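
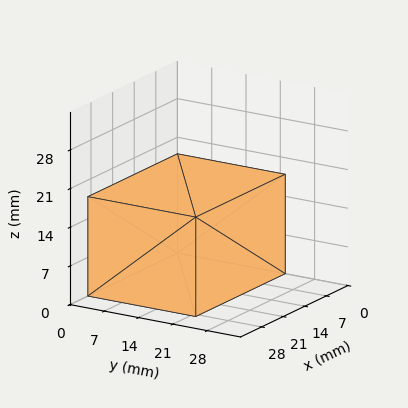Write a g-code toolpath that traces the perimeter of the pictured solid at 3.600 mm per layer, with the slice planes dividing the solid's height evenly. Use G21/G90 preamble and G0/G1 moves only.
Reading the render: the shape is a rectangular box, roughly 29 × 22 mm footprint and 18 mm tall (dimensions read to the nearest mm from the axis ticks). For the g-code, the solid's height is divided into equal slices at the stated Δz and each level perimeter traced with G1 moves after a G0 lift.

; perimeter-only toolpath
G21 ; units = mm
G90 ; absolute positioning
G28 ; home
; layer 1
G0 Z3.600
G0 X0.000 Y0.000
G1 X29.000 Y0.000
G1 X29.000 Y22.000
G1 X0.000 Y22.000
G1 X0.000 Y0.000
; layer 2
G0 Z7.200
G0 X0.000 Y0.000
G1 X29.000 Y0.000
G1 X29.000 Y22.000
G1 X0.000 Y22.000
G1 X0.000 Y0.000
; layer 3
G0 Z10.800
G0 X0.000 Y0.000
G1 X29.000 Y0.000
G1 X29.000 Y22.000
G1 X0.000 Y22.000
G1 X0.000 Y0.000
; layer 4
G0 Z14.400
G0 X0.000 Y0.000
G1 X29.000 Y0.000
G1 X29.000 Y22.000
G1 X0.000 Y22.000
G1 X0.000 Y0.000
; layer 5
G0 Z18.000
G0 X0.000 Y0.000
G1 X29.000 Y0.000
G1 X29.000 Y22.000
G1 X0.000 Y22.000
G1 X0.000 Y0.000
M2 ; end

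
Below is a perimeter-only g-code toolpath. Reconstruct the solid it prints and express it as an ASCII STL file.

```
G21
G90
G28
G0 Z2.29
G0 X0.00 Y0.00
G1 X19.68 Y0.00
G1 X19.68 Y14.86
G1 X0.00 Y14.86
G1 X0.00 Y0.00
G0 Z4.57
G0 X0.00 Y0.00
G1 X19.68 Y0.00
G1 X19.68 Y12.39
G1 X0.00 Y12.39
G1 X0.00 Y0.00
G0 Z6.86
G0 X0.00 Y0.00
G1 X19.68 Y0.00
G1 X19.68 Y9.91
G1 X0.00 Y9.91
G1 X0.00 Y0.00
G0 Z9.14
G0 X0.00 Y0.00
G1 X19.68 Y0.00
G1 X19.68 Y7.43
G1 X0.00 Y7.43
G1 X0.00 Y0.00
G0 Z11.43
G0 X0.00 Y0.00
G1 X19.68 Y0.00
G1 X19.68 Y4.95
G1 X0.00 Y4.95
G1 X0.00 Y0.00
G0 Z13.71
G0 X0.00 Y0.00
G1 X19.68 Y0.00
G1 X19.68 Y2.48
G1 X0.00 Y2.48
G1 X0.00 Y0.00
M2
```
solid part
  facet normal 0.0000 0.0000 -1.0000
    outer loop
      vertex 19.68 17.34 0.00
      vertex 19.68 0.00 0.00
      vertex 0.00 0.00 0.00
    endloop
  endfacet
  facet normal 0.0000 0.0000 -1.0000
    outer loop
      vertex 0.00 17.34 0.00
      vertex 19.68 17.34 0.00
      vertex 0.00 0.00 0.00
    endloop
  endfacet
  facet normal 0.0000 -1.0000 0.0000
    outer loop
      vertex 0.00 0.00 0.00
      vertex 19.68 0.00 0.00
      vertex 19.68 0.00 16.00
    endloop
  endfacet
  facet normal 0.0000 -1.0000 0.0000
    outer loop
      vertex 0.00 0.00 0.00
      vertex 19.68 0.00 16.00
      vertex 0.00 0.00 16.00
    endloop
  endfacet
  facet normal 0.0000 0.6781 0.7349
    outer loop
      vertex 0.00 0.00 16.00
      vertex 19.68 0.00 16.00
      vertex 19.68 17.34 0.00
    endloop
  endfacet
  facet normal 0.0000 0.6781 0.7349
    outer loop
      vertex 0.00 0.00 16.00
      vertex 19.68 17.34 0.00
      vertex 0.00 17.34 0.00
    endloop
  endfacet
  facet normal -1.0000 0.0000 0.0000
    outer loop
      vertex 0.00 0.00 16.00
      vertex 0.00 17.34 0.00
      vertex 0.00 0.00 0.00
    endloop
  endfacet
  facet normal 1.0000 0.0000 0.0000
    outer loop
      vertex 19.68 0.00 0.00
      vertex 19.68 17.34 0.00
      vertex 19.68 0.00 16.00
    endloop
  endfacet
endsolid part

The G0 Z moves step by Δz≈2.29 mm. The G1 loops shrink linearly with z, so the solid tapers from its base footprint up to z≈16. Closing with a flat bottom cap and the tapered top and triangulating gives 8 facets — a wedge (ramp): 19.7 × 17.3 mm base, rising to 16 mm along the y=0 edge and sloping linearly to z=0 at y=17.3.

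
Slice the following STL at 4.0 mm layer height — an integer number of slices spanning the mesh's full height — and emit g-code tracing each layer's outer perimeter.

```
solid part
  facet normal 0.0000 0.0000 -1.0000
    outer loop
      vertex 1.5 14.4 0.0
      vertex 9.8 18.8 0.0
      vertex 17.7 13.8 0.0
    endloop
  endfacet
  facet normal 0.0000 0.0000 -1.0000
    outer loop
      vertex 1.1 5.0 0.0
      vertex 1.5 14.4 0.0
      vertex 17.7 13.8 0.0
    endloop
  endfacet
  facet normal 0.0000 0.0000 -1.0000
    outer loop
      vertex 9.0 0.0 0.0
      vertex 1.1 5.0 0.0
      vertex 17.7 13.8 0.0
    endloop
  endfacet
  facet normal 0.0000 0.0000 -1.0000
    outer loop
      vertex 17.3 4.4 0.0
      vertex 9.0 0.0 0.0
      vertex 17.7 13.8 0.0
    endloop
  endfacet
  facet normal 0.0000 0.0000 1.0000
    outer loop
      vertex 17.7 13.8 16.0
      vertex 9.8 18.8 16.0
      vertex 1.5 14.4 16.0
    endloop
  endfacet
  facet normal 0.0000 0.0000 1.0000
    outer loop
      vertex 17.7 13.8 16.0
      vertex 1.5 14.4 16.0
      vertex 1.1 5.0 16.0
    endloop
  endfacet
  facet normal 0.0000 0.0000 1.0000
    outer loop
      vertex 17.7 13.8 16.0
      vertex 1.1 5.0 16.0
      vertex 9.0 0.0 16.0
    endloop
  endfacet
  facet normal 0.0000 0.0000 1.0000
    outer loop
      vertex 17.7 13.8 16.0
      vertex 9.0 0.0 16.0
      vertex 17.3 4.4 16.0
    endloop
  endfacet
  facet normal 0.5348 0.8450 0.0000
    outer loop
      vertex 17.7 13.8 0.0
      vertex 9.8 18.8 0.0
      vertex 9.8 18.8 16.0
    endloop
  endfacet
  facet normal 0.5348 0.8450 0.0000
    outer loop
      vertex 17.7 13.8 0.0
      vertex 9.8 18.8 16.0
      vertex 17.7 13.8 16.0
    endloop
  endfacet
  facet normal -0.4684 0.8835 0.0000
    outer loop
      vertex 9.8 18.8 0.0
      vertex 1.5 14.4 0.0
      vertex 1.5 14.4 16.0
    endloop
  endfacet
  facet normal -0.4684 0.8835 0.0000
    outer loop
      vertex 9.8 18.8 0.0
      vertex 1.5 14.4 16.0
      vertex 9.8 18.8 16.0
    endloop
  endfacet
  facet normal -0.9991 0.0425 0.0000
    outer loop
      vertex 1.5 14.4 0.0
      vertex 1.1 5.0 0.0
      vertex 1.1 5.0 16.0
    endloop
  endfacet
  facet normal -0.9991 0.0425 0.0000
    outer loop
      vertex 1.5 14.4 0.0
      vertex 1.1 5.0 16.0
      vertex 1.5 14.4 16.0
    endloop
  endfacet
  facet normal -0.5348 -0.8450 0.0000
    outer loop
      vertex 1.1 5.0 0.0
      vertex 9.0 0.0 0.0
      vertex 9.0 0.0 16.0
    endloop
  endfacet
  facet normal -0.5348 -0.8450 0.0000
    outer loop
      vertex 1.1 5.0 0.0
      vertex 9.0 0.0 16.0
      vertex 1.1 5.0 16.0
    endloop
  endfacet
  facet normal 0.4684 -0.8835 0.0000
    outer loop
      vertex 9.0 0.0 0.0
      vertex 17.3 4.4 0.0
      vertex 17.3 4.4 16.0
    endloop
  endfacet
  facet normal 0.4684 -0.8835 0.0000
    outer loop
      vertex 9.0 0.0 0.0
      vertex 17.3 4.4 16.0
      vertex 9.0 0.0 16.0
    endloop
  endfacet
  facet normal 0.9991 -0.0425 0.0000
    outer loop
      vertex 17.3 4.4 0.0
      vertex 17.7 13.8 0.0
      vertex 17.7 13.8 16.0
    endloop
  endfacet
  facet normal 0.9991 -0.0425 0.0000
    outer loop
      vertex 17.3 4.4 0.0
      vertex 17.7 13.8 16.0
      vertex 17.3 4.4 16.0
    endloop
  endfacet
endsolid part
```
; perimeter-only toolpath
G21 ; units = mm
G90 ; absolute positioning
G28 ; home
; layer 1
G0 Z4.0
G0 X17.7 Y13.8
G1 X9.8 Y18.8
G1 X1.5 Y14.4
G1 X1.1 Y5.0
G1 X9.0 Y0.0
G1 X17.3 Y4.4
G1 X17.7 Y13.8
; layer 2
G0 Z8.0
G0 X17.7 Y13.8
G1 X9.8 Y18.8
G1 X1.5 Y14.4
G1 X1.1 Y5.0
G1 X9.0 Y0.0
G1 X17.3 Y4.4
G1 X17.7 Y13.8
; layer 3
G0 Z12.0
G0 X17.7 Y13.8
G1 X9.8 Y18.8
G1 X1.5 Y14.4
G1 X1.1 Y5.0
G1 X9.0 Y0.0
G1 X17.3 Y4.4
G1 X17.7 Y13.8
; layer 4
G0 Z16.0
G0 X17.7 Y13.8
G1 X9.8 Y18.8
G1 X1.5 Y14.4
G1 X1.1 Y5.0
G1 X9.0 Y0.0
G1 X17.3 Y4.4
G1 X17.7 Y13.8
M2 ; end

The solid is a regular 6-sided prism (a cylinder approximated with 6 flat sides), circumscribed radius ≈ 9.4 mm, height ≈ 16 mm. Slicing at Δz = 4.0 mm — 4 equal slices spanning the solid's height, so layer i sits at z = i·h/4 — gives 4 non-empty perimeters. Each is a 6-segment closed polygon; G0 lifts to the layer z and rapids to the start vertex, then G1 traces the edges.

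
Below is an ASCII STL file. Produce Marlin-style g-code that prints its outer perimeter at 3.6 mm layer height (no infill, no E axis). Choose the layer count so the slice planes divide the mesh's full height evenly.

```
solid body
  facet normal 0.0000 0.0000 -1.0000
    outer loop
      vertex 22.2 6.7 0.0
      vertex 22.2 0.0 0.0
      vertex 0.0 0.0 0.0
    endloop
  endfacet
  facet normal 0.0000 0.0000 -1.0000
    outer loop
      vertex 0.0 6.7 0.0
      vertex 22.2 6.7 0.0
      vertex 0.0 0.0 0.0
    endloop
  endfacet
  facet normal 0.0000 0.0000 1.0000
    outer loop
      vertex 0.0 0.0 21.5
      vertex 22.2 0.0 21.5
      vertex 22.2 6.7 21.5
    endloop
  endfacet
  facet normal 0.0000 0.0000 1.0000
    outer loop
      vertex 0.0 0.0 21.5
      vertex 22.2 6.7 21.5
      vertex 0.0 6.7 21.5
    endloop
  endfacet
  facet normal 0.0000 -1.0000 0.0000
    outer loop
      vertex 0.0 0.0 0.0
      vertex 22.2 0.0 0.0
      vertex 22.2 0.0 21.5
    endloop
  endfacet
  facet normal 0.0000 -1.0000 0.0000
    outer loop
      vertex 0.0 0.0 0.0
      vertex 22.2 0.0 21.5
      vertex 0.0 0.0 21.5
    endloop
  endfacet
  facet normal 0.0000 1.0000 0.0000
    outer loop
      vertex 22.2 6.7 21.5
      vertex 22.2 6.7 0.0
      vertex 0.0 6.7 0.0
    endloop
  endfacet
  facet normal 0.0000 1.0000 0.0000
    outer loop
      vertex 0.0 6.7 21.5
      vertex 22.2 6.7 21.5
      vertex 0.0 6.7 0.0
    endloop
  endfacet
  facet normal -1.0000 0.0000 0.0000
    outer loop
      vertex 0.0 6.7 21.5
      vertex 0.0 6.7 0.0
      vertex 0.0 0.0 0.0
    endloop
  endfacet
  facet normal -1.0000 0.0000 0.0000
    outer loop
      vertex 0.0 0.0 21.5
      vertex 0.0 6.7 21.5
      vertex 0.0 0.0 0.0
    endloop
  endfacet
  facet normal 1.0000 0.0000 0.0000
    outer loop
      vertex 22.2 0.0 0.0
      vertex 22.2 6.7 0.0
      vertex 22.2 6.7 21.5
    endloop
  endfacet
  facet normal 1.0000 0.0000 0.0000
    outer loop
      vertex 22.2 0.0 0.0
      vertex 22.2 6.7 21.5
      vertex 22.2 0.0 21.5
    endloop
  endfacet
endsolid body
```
; perimeter-only toolpath
G21 ; units = mm
G90 ; absolute positioning
G28 ; home
; layer 1
G0 Z3.6
G0 X0.0 Y0.0
G1 X22.2 Y0.0
G1 X22.2 Y6.7
G1 X0.0 Y6.7
G1 X0.0 Y0.0
; layer 2
G0 Z7.2
G0 X0.0 Y0.0
G1 X22.2 Y0.0
G1 X22.2 Y6.7
G1 X0.0 Y6.7
G1 X0.0 Y0.0
; layer 3
G0 Z10.8
G0 X0.0 Y0.0
G1 X22.2 Y0.0
G1 X22.2 Y6.7
G1 X0.0 Y6.7
G1 X0.0 Y0.0
; layer 4
G0 Z14.3
G0 X0.0 Y0.0
G1 X22.2 Y0.0
G1 X22.2 Y6.7
G1 X0.0 Y6.7
G1 X0.0 Y0.0
; layer 5
G0 Z17.9
G0 X0.0 Y0.0
G1 X22.2 Y0.0
G1 X22.2 Y6.7
G1 X0.0 Y6.7
G1 X0.0 Y0.0
; layer 6
G0 Z21.5
G0 X0.0 Y0.0
G1 X22.2 Y0.0
G1 X22.2 Y6.7
G1 X0.0 Y6.7
G1 X0.0 Y0.0
M2 ; end

The solid is a rectangular box, roughly 22.2 × 6.7 mm footprint and 21.5 mm tall. Slicing at Δz = 3.6 mm — 6 equal slices spanning the solid's height, so layer i sits at z = i·h/6 — gives 6 non-empty perimeters. Each is a 4-segment closed polygon; G0 lifts to the layer z and rapids to the start vertex, then G1 traces the edges.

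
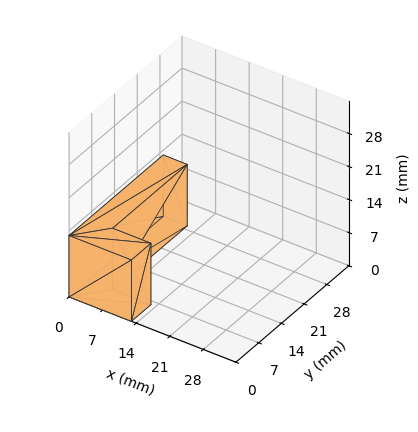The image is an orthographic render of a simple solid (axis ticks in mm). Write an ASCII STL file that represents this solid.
Reading the render: the shape is an L-shaped prism: outer 13 × 29 mm, arm thicknesses ≈ 6 mm (horizontal) and 5 mm (vertical), extruded 13 mm in z (dimensions read to the nearest mm from the axis ticks). For the STL, each face is triangulated and given an outward normal.

solid part
  facet normal 0.0000 0.0000 -1.0000
    outer loop
      vertex 13.00 6.00 0.00
      vertex 13.00 0.00 0.00
      vertex 0.00 0.00 0.00
    endloop
  endfacet
  facet normal 0.0000 0.0000 -1.0000
    outer loop
      vertex 5.00 6.00 0.00
      vertex 13.00 6.00 0.00
      vertex 0.00 0.00 0.00
    endloop
  endfacet
  facet normal 0.0000 0.0000 -1.0000
    outer loop
      vertex 5.00 29.00 0.00
      vertex 5.00 6.00 0.00
      vertex 0.00 0.00 0.00
    endloop
  endfacet
  facet normal 0.0000 0.0000 -1.0000
    outer loop
      vertex 0.00 29.00 0.00
      vertex 5.00 29.00 0.00
      vertex 0.00 0.00 0.00
    endloop
  endfacet
  facet normal 0.0000 0.0000 1.0000
    outer loop
      vertex 0.00 0.00 13.00
      vertex 13.00 0.00 13.00
      vertex 13.00 6.00 13.00
    endloop
  endfacet
  facet normal 0.0000 0.0000 1.0000
    outer loop
      vertex 0.00 0.00 13.00
      vertex 13.00 6.00 13.00
      vertex 5.00 6.00 13.00
    endloop
  endfacet
  facet normal 0.0000 0.0000 1.0000
    outer loop
      vertex 0.00 0.00 13.00
      vertex 5.00 6.00 13.00
      vertex 5.00 29.00 13.00
    endloop
  endfacet
  facet normal 0.0000 0.0000 1.0000
    outer loop
      vertex 0.00 0.00 13.00
      vertex 5.00 29.00 13.00
      vertex 0.00 29.00 13.00
    endloop
  endfacet
  facet normal 0.0000 -1.0000 0.0000
    outer loop
      vertex 0.00 0.00 0.00
      vertex 13.00 0.00 0.00
      vertex 13.00 0.00 13.00
    endloop
  endfacet
  facet normal 0.0000 -1.0000 0.0000
    outer loop
      vertex 0.00 0.00 0.00
      vertex 13.00 0.00 13.00
      vertex 0.00 0.00 13.00
    endloop
  endfacet
  facet normal 1.0000 0.0000 0.0000
    outer loop
      vertex 13.00 0.00 0.00
      vertex 13.00 6.00 0.00
      vertex 13.00 6.00 13.00
    endloop
  endfacet
  facet normal 1.0000 0.0000 0.0000
    outer loop
      vertex 13.00 0.00 0.00
      vertex 13.00 6.00 13.00
      vertex 13.00 0.00 13.00
    endloop
  endfacet
  facet normal 0.0000 1.0000 0.0000
    outer loop
      vertex 13.00 6.00 0.00
      vertex 5.00 6.00 0.00
      vertex 5.00 6.00 13.00
    endloop
  endfacet
  facet normal 0.0000 1.0000 0.0000
    outer loop
      vertex 13.00 6.00 0.00
      vertex 5.00 6.00 13.00
      vertex 13.00 6.00 13.00
    endloop
  endfacet
  facet normal 1.0000 0.0000 0.0000
    outer loop
      vertex 5.00 6.00 0.00
      vertex 5.00 29.00 0.00
      vertex 5.00 29.00 13.00
    endloop
  endfacet
  facet normal 1.0000 0.0000 0.0000
    outer loop
      vertex 5.00 6.00 0.00
      vertex 5.00 29.00 13.00
      vertex 5.00 6.00 13.00
    endloop
  endfacet
  facet normal 0.0000 1.0000 0.0000
    outer loop
      vertex 5.00 29.00 0.00
      vertex 0.00 29.00 0.00
      vertex 0.00 29.00 13.00
    endloop
  endfacet
  facet normal 0.0000 1.0000 0.0000
    outer loop
      vertex 5.00 29.00 0.00
      vertex 0.00 29.00 13.00
      vertex 5.00 29.00 13.00
    endloop
  endfacet
  facet normal -1.0000 0.0000 0.0000
    outer loop
      vertex 0.00 29.00 0.00
      vertex 0.00 0.00 0.00
      vertex 0.00 0.00 13.00
    endloop
  endfacet
  facet normal -1.0000 0.0000 0.0000
    outer loop
      vertex 0.00 29.00 0.00
      vertex 0.00 0.00 13.00
      vertex 0.00 29.00 13.00
    endloop
  endfacet
endsolid part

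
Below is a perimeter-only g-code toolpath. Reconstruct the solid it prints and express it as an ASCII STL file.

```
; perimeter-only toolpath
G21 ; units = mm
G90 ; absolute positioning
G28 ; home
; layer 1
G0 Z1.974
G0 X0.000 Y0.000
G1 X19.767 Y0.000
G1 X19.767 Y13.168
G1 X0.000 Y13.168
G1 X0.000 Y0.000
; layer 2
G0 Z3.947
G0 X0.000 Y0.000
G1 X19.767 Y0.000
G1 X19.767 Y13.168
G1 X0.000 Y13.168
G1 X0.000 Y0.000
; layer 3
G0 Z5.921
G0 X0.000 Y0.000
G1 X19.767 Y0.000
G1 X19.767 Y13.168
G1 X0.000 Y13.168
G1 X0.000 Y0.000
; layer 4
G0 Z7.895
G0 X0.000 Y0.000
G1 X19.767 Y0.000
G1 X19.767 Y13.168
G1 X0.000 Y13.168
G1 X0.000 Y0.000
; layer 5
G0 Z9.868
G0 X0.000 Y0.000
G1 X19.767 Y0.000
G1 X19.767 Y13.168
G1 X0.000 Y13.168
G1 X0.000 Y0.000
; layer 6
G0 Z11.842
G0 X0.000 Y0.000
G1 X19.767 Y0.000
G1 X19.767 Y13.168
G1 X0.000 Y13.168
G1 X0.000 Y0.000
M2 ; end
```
solid part
  facet normal 0.0000 0.0000 -1.0000
    outer loop
      vertex 19.767 13.168 0.000
      vertex 19.767 0.000 0.000
      vertex 0.000 0.000 0.000
    endloop
  endfacet
  facet normal 0.0000 0.0000 -1.0000
    outer loop
      vertex 0.000 13.168 0.000
      vertex 19.767 13.168 0.000
      vertex 0.000 0.000 0.000
    endloop
  endfacet
  facet normal 0.0000 0.0000 1.0000
    outer loop
      vertex 0.000 0.000 11.842
      vertex 19.767 0.000 11.842
      vertex 19.767 13.168 11.842
    endloop
  endfacet
  facet normal 0.0000 0.0000 1.0000
    outer loop
      vertex 0.000 0.000 11.842
      vertex 19.767 13.168 11.842
      vertex 0.000 13.168 11.842
    endloop
  endfacet
  facet normal 0.0000 -1.0000 0.0000
    outer loop
      vertex 0.000 0.000 0.000
      vertex 19.767 0.000 0.000
      vertex 19.767 0.000 11.842
    endloop
  endfacet
  facet normal 0.0000 -1.0000 0.0000
    outer loop
      vertex 0.000 0.000 0.000
      vertex 19.767 0.000 11.842
      vertex 0.000 0.000 11.842
    endloop
  endfacet
  facet normal 0.0000 1.0000 0.0000
    outer loop
      vertex 19.767 13.168 11.842
      vertex 19.767 13.168 0.000
      vertex 0.000 13.168 0.000
    endloop
  endfacet
  facet normal 0.0000 1.0000 0.0000
    outer loop
      vertex 0.000 13.168 11.842
      vertex 19.767 13.168 11.842
      vertex 0.000 13.168 0.000
    endloop
  endfacet
  facet normal -1.0000 0.0000 0.0000
    outer loop
      vertex 0.000 13.168 11.842
      vertex 0.000 13.168 0.000
      vertex 0.000 0.000 0.000
    endloop
  endfacet
  facet normal -1.0000 0.0000 0.0000
    outer loop
      vertex 0.000 0.000 11.842
      vertex 0.000 13.168 11.842
      vertex 0.000 0.000 0.000
    endloop
  endfacet
  facet normal 1.0000 0.0000 0.0000
    outer loop
      vertex 19.767 0.000 0.000
      vertex 19.767 13.168 0.000
      vertex 19.767 13.168 11.842
    endloop
  endfacet
  facet normal 1.0000 0.0000 0.0000
    outer loop
      vertex 19.767 0.000 0.000
      vertex 19.767 13.168 11.842
      vertex 19.767 0.000 11.842
    endloop
  endfacet
endsolid part

The G0 Z moves step by Δz≈1.974 mm. Every layer's G1 loop is the same polygon, so the solid is a straight extrusion of it from z=0 to z≈11.8. Closing with flat bottom and top caps and triangulating gives 12 facets — a rectangular box, roughly 19.8 × 13.2 mm footprint and 11.8 mm tall.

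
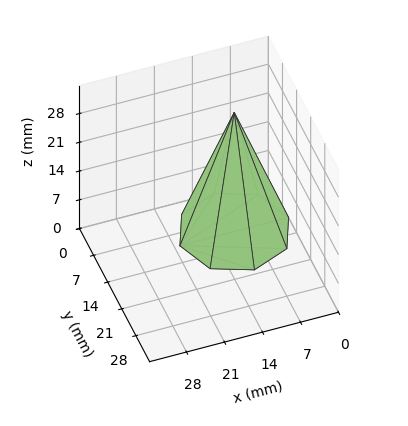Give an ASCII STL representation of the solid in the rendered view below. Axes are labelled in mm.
Reading the render: the shape is a regular 8-sided pyramid, base circumscribed radius ≈ 10 mm, apex at z ≈ 29 mm (dimensions read to the nearest mm from the axis ticks). For the STL, each face is triangulated and given an outward normal.

solid part
  facet normal 0.0000 0.0000 -1.0000
    outer loop
      vertex 10.000 20.000 0.000
      vertex 17.071 17.071 0.000
      vertex 20.000 10.000 0.000
    endloop
  endfacet
  facet normal 0.0000 0.0000 -1.0000
    outer loop
      vertex 2.929 17.071 0.000
      vertex 10.000 20.000 0.000
      vertex 20.000 10.000 0.000
    endloop
  endfacet
  facet normal 0.0000 0.0000 -1.0000
    outer loop
      vertex 0.000 10.000 0.000
      vertex 2.929 17.071 0.000
      vertex 20.000 10.000 0.000
    endloop
  endfacet
  facet normal 0.0000 0.0000 -1.0000
    outer loop
      vertex 2.929 2.929 0.000
      vertex 0.000 10.000 0.000
      vertex 20.000 10.000 0.000
    endloop
  endfacet
  facet normal 0.0000 0.0000 -1.0000
    outer loop
      vertex 10.000 0.000 0.000
      vertex 2.929 2.929 0.000
      vertex 20.000 10.000 0.000
    endloop
  endfacet
  facet normal 0.0000 0.0000 -1.0000
    outer loop
      vertex 17.071 2.929 0.000
      vertex 10.000 0.000 0.000
      vertex 20.000 10.000 0.000
    endloop
  endfacet
  facet normal 0.8803 0.3646 0.3035
    outer loop
      vertex 20.000 10.000 0.000
      vertex 17.071 17.071 0.000
      vertex 10.000 10.000 29.000
    endloop
  endfacet
  facet normal 0.3646 0.8803 0.3035
    outer loop
      vertex 17.071 17.071 0.000
      vertex 10.000 20.000 0.000
      vertex 10.000 10.000 29.000
    endloop
  endfacet
  facet normal -0.3646 0.8803 0.3035
    outer loop
      vertex 10.000 20.000 0.000
      vertex 2.929 17.071 0.000
      vertex 10.000 10.000 29.000
    endloop
  endfacet
  facet normal -0.8803 0.3646 0.3035
    outer loop
      vertex 2.929 17.071 0.000
      vertex 0.000 10.000 0.000
      vertex 10.000 10.000 29.000
    endloop
  endfacet
  facet normal -0.8803 -0.3646 0.3035
    outer loop
      vertex 0.000 10.000 0.000
      vertex 2.929 2.929 0.000
      vertex 10.000 10.000 29.000
    endloop
  endfacet
  facet normal -0.3646 -0.8803 0.3035
    outer loop
      vertex 2.929 2.929 0.000
      vertex 10.000 0.000 0.000
      vertex 10.000 10.000 29.000
    endloop
  endfacet
  facet normal 0.3646 -0.8803 0.3035
    outer loop
      vertex 10.000 0.000 0.000
      vertex 17.071 2.929 0.000
      vertex 10.000 10.000 29.000
    endloop
  endfacet
  facet normal 0.8803 -0.3646 0.3035
    outer loop
      vertex 17.071 2.929 0.000
      vertex 20.000 10.000 0.000
      vertex 10.000 10.000 29.000
    endloop
  endfacet
endsolid part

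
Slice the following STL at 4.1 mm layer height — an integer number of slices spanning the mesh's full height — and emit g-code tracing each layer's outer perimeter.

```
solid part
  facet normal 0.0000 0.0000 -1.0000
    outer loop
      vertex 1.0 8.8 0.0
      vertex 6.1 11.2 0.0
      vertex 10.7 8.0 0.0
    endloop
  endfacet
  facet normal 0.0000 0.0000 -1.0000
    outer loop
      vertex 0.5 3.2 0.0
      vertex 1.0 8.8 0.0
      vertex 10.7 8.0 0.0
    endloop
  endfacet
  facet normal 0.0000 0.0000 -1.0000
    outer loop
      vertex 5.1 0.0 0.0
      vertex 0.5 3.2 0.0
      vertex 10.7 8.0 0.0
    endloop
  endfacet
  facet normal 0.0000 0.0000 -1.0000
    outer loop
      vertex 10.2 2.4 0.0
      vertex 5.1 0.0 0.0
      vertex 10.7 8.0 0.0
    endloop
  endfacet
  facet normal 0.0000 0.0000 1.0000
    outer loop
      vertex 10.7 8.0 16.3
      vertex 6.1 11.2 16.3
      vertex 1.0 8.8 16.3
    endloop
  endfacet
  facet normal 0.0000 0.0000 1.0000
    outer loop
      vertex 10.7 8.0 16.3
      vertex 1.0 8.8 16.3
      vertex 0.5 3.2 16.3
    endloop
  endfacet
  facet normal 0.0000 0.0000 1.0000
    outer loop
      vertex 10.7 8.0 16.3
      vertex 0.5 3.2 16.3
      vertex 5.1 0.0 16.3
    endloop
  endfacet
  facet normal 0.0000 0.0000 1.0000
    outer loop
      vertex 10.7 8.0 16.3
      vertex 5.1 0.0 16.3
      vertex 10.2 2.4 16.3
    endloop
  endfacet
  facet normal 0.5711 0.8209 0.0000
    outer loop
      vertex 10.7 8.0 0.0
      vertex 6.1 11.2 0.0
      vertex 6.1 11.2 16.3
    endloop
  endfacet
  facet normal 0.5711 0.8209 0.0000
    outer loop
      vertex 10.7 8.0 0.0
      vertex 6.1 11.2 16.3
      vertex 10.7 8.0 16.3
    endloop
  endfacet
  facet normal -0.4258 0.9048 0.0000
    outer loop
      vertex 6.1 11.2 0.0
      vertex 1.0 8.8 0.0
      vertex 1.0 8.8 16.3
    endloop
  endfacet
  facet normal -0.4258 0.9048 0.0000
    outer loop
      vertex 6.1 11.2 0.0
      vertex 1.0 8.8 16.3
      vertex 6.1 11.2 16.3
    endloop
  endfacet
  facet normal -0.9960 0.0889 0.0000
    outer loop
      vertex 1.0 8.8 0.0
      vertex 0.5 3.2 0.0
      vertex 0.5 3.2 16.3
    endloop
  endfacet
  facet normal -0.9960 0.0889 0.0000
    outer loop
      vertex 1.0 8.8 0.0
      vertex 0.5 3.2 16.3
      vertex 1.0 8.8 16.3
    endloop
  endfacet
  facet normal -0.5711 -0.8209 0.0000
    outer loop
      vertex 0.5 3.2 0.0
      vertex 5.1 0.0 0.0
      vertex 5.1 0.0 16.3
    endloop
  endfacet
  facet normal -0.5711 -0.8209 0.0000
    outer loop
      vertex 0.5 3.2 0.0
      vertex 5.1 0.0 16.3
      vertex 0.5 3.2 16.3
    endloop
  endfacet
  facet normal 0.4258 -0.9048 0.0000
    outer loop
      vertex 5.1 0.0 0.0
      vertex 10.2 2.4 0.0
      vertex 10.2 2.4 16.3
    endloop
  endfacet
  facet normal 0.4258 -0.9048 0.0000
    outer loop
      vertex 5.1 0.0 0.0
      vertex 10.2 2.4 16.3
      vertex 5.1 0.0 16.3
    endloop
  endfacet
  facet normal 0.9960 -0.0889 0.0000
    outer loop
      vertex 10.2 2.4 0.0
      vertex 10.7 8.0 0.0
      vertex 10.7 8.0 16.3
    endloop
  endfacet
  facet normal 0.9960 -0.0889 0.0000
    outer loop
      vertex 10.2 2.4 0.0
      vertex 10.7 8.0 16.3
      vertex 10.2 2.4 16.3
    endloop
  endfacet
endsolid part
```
; perimeter-only toolpath
G21 ; units = mm
G90 ; absolute positioning
G28 ; home
; layer 1
G0 Z4.1
G0 X10.7 Y8.0
G1 X6.1 Y11.2
G1 X1.0 Y8.8
G1 X0.5 Y3.2
G1 X5.1 Y0.0
G1 X10.2 Y2.4
G1 X10.7 Y8.0
; layer 2
G0 Z8.2
G0 X10.7 Y8.0
G1 X6.1 Y11.2
G1 X1.0 Y8.8
G1 X0.5 Y3.2
G1 X5.1 Y0.0
G1 X10.2 Y2.4
G1 X10.7 Y8.0
; layer 3
G0 Z12.2
G0 X10.7 Y8.0
G1 X6.1 Y11.2
G1 X1.0 Y8.8
G1 X0.5 Y3.2
G1 X5.1 Y0.0
G1 X10.2 Y2.4
G1 X10.7 Y8.0
; layer 4
G0 Z16.3
G0 X10.7 Y8.0
G1 X6.1 Y11.2
G1 X1.0 Y8.8
G1 X0.5 Y3.2
G1 X5.1 Y0.0
G1 X10.2 Y2.4
G1 X10.7 Y8.0
M2 ; end

The solid is a regular 6-sided prism (a cylinder approximated with 6 flat sides), circumscribed radius ≈ 5.6 mm, height ≈ 16.3 mm. Slicing at Δz = 4.1 mm — 4 equal slices spanning the solid's height, so layer i sits at z = i·h/4 — gives 4 non-empty perimeters. Each is a 6-segment closed polygon; G0 lifts to the layer z and rapids to the start vertex, then G1 traces the edges.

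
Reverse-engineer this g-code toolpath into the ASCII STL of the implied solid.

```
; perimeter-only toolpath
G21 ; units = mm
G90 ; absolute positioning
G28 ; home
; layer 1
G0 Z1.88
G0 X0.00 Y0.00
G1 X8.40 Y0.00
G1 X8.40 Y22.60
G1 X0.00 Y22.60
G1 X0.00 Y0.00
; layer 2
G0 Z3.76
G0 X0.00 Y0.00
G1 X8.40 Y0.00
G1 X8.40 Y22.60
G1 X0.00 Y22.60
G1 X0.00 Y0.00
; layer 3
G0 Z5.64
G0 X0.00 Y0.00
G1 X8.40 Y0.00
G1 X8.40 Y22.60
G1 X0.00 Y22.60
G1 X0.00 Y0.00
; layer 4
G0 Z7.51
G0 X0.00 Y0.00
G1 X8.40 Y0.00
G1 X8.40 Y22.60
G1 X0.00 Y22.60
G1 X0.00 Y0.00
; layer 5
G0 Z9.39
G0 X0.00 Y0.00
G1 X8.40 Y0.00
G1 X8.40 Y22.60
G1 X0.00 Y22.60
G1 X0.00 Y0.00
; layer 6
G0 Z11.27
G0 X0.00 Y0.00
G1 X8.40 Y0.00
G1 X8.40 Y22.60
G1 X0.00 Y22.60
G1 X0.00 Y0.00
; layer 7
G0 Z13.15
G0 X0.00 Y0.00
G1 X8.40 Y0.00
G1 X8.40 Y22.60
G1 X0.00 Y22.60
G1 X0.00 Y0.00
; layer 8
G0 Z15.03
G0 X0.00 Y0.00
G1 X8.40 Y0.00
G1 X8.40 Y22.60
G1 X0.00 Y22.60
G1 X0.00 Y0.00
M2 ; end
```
solid part
  facet normal 0.0000 0.0000 -1.0000
    outer loop
      vertex 8.40 22.60 0.00
      vertex 8.40 0.00 0.00
      vertex 0.00 0.00 0.00
    endloop
  endfacet
  facet normal 0.0000 0.0000 -1.0000
    outer loop
      vertex 0.00 22.60 0.00
      vertex 8.40 22.60 0.00
      vertex 0.00 0.00 0.00
    endloop
  endfacet
  facet normal 0.0000 0.0000 1.0000
    outer loop
      vertex 0.00 0.00 15.03
      vertex 8.40 0.00 15.03
      vertex 8.40 22.60 15.03
    endloop
  endfacet
  facet normal 0.0000 0.0000 1.0000
    outer loop
      vertex 0.00 0.00 15.03
      vertex 8.40 22.60 15.03
      vertex 0.00 22.60 15.03
    endloop
  endfacet
  facet normal 0.0000 -1.0000 0.0000
    outer loop
      vertex 0.00 0.00 0.00
      vertex 8.40 0.00 0.00
      vertex 8.40 0.00 15.03
    endloop
  endfacet
  facet normal 0.0000 -1.0000 0.0000
    outer loop
      vertex 0.00 0.00 0.00
      vertex 8.40 0.00 15.03
      vertex 0.00 0.00 15.03
    endloop
  endfacet
  facet normal 0.0000 1.0000 0.0000
    outer loop
      vertex 8.40 22.60 15.03
      vertex 8.40 22.60 0.00
      vertex 0.00 22.60 0.00
    endloop
  endfacet
  facet normal 0.0000 1.0000 0.0000
    outer loop
      vertex 0.00 22.60 15.03
      vertex 8.40 22.60 15.03
      vertex 0.00 22.60 0.00
    endloop
  endfacet
  facet normal -1.0000 0.0000 0.0000
    outer loop
      vertex 0.00 22.60 15.03
      vertex 0.00 22.60 0.00
      vertex 0.00 0.00 0.00
    endloop
  endfacet
  facet normal -1.0000 0.0000 0.0000
    outer loop
      vertex 0.00 0.00 15.03
      vertex 0.00 22.60 15.03
      vertex 0.00 0.00 0.00
    endloop
  endfacet
  facet normal 1.0000 0.0000 0.0000
    outer loop
      vertex 8.40 0.00 0.00
      vertex 8.40 22.60 0.00
      vertex 8.40 22.60 15.03
    endloop
  endfacet
  facet normal 1.0000 0.0000 0.0000
    outer loop
      vertex 8.40 0.00 0.00
      vertex 8.40 22.60 15.03
      vertex 8.40 0.00 15.03
    endloop
  endfacet
endsolid part

The G0 Z moves step by Δz≈1.88 mm. Every layer's G1 loop is the same polygon, so the solid is a straight extrusion of it from z=0 to z≈15. Closing with flat bottom and top caps and triangulating gives 12 facets — a rectangular box, roughly 8.4 × 22.6 mm footprint and 15 mm tall.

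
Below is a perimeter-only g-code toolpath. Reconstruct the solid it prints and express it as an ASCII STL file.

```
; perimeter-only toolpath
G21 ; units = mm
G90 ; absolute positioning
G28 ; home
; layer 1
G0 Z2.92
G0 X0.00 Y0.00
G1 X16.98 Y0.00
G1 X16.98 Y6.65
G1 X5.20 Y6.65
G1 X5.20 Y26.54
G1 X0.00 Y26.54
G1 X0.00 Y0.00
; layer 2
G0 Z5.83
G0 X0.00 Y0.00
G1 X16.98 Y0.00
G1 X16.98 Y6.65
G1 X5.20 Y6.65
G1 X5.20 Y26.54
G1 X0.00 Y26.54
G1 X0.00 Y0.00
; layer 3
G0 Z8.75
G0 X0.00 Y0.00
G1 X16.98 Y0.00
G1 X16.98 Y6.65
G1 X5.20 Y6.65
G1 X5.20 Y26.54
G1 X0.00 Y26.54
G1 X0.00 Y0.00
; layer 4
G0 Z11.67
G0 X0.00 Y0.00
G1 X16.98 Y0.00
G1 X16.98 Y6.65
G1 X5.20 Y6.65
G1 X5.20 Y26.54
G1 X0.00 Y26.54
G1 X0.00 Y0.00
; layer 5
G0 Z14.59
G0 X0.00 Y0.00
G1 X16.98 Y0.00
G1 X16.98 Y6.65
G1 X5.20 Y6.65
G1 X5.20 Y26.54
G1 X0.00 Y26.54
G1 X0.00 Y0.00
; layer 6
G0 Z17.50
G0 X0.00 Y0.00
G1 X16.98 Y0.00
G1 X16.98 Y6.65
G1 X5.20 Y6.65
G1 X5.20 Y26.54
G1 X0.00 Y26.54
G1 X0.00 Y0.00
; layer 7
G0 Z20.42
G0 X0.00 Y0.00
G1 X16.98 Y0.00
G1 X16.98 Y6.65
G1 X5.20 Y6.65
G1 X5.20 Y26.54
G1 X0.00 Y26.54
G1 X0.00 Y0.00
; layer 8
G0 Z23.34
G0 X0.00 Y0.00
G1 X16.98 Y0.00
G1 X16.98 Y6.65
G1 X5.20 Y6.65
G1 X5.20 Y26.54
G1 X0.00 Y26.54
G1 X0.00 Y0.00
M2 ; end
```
solid part
  facet normal 0.0000 0.0000 -1.0000
    outer loop
      vertex 16.98 6.65 0.00
      vertex 16.98 0.00 0.00
      vertex 0.00 0.00 0.00
    endloop
  endfacet
  facet normal 0.0000 0.0000 -1.0000
    outer loop
      vertex 5.20 6.65 0.00
      vertex 16.98 6.65 0.00
      vertex 0.00 0.00 0.00
    endloop
  endfacet
  facet normal 0.0000 0.0000 -1.0000
    outer loop
      vertex 5.20 26.54 0.00
      vertex 5.20 6.65 0.00
      vertex 0.00 0.00 0.00
    endloop
  endfacet
  facet normal 0.0000 0.0000 -1.0000
    outer loop
      vertex 0.00 26.54 0.00
      vertex 5.20 26.54 0.00
      vertex 0.00 0.00 0.00
    endloop
  endfacet
  facet normal 0.0000 0.0000 1.0000
    outer loop
      vertex 0.00 0.00 23.34
      vertex 16.98 0.00 23.34
      vertex 16.98 6.65 23.34
    endloop
  endfacet
  facet normal 0.0000 0.0000 1.0000
    outer loop
      vertex 0.00 0.00 23.34
      vertex 16.98 6.65 23.34
      vertex 5.20 6.65 23.34
    endloop
  endfacet
  facet normal 0.0000 0.0000 1.0000
    outer loop
      vertex 0.00 0.00 23.34
      vertex 5.20 6.65 23.34
      vertex 5.20 26.54 23.34
    endloop
  endfacet
  facet normal 0.0000 0.0000 1.0000
    outer loop
      vertex 0.00 0.00 23.34
      vertex 5.20 26.54 23.34
      vertex 0.00 26.54 23.34
    endloop
  endfacet
  facet normal 0.0000 -1.0000 0.0000
    outer loop
      vertex 0.00 0.00 0.00
      vertex 16.98 0.00 0.00
      vertex 16.98 0.00 23.34
    endloop
  endfacet
  facet normal 0.0000 -1.0000 0.0000
    outer loop
      vertex 0.00 0.00 0.00
      vertex 16.98 0.00 23.34
      vertex 0.00 0.00 23.34
    endloop
  endfacet
  facet normal 1.0000 0.0000 0.0000
    outer loop
      vertex 16.98 0.00 0.00
      vertex 16.98 6.65 0.00
      vertex 16.98 6.65 23.34
    endloop
  endfacet
  facet normal 1.0000 0.0000 0.0000
    outer loop
      vertex 16.98 0.00 0.00
      vertex 16.98 6.65 23.34
      vertex 16.98 0.00 23.34
    endloop
  endfacet
  facet normal 0.0000 1.0000 0.0000
    outer loop
      vertex 16.98 6.65 0.00
      vertex 5.20 6.65 0.00
      vertex 5.20 6.65 23.34
    endloop
  endfacet
  facet normal 0.0000 1.0000 0.0000
    outer loop
      vertex 16.98 6.65 0.00
      vertex 5.20 6.65 23.34
      vertex 16.98 6.65 23.34
    endloop
  endfacet
  facet normal 1.0000 0.0000 0.0000
    outer loop
      vertex 5.20 6.65 0.00
      vertex 5.20 26.54 0.00
      vertex 5.20 26.54 23.34
    endloop
  endfacet
  facet normal 1.0000 0.0000 0.0000
    outer loop
      vertex 5.20 6.65 0.00
      vertex 5.20 26.54 23.34
      vertex 5.20 6.65 23.34
    endloop
  endfacet
  facet normal 0.0000 1.0000 0.0000
    outer loop
      vertex 5.20 26.54 0.00
      vertex 0.00 26.54 0.00
      vertex 0.00 26.54 23.34
    endloop
  endfacet
  facet normal 0.0000 1.0000 0.0000
    outer loop
      vertex 5.20 26.54 0.00
      vertex 0.00 26.54 23.34
      vertex 5.20 26.54 23.34
    endloop
  endfacet
  facet normal -1.0000 0.0000 0.0000
    outer loop
      vertex 0.00 26.54 0.00
      vertex 0.00 0.00 0.00
      vertex 0.00 0.00 23.34
    endloop
  endfacet
  facet normal -1.0000 0.0000 0.0000
    outer loop
      vertex 0.00 26.54 0.00
      vertex 0.00 0.00 23.34
      vertex 0.00 26.54 23.34
    endloop
  endfacet
endsolid part

The G0 Z moves step by Δz≈2.92 mm. Every layer's G1 loop is the same polygon, so the solid is a straight extrusion of it from z=0 to z≈23.3. Closing with flat bottom and top caps and triangulating gives 20 facets — an L-shaped prism: outer 17 × 26.5 mm, arm thicknesses ≈ 6.65 mm (horizontal) and 5.2 mm (vertical), extruded 23.3 mm in z.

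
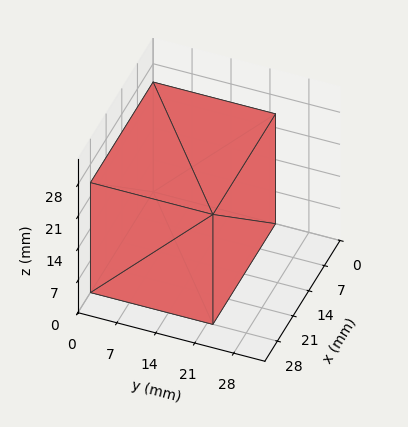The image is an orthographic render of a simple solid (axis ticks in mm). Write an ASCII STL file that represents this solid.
Reading the render: the shape is a rectangular box, roughly 28 × 22 mm footprint and 24 mm tall (dimensions read to the nearest mm from the axis ticks). For the STL, each face is triangulated and given an outward normal.

solid part
  facet normal 0.0000 0.0000 -1.0000
    outer loop
      vertex 28.000 22.000 0.000
      vertex 28.000 0.000 0.000
      vertex 0.000 0.000 0.000
    endloop
  endfacet
  facet normal 0.0000 0.0000 -1.0000
    outer loop
      vertex 0.000 22.000 0.000
      vertex 28.000 22.000 0.000
      vertex 0.000 0.000 0.000
    endloop
  endfacet
  facet normal 0.0000 0.0000 1.0000
    outer loop
      vertex 0.000 0.000 24.000
      vertex 28.000 0.000 24.000
      vertex 28.000 22.000 24.000
    endloop
  endfacet
  facet normal 0.0000 0.0000 1.0000
    outer loop
      vertex 0.000 0.000 24.000
      vertex 28.000 22.000 24.000
      vertex 0.000 22.000 24.000
    endloop
  endfacet
  facet normal 0.0000 -1.0000 0.0000
    outer loop
      vertex 0.000 0.000 0.000
      vertex 28.000 0.000 0.000
      vertex 28.000 0.000 24.000
    endloop
  endfacet
  facet normal 0.0000 -1.0000 0.0000
    outer loop
      vertex 0.000 0.000 0.000
      vertex 28.000 0.000 24.000
      vertex 0.000 0.000 24.000
    endloop
  endfacet
  facet normal 0.0000 1.0000 0.0000
    outer loop
      vertex 28.000 22.000 24.000
      vertex 28.000 22.000 0.000
      vertex 0.000 22.000 0.000
    endloop
  endfacet
  facet normal 0.0000 1.0000 0.0000
    outer loop
      vertex 0.000 22.000 24.000
      vertex 28.000 22.000 24.000
      vertex 0.000 22.000 0.000
    endloop
  endfacet
  facet normal -1.0000 0.0000 0.0000
    outer loop
      vertex 0.000 22.000 24.000
      vertex 0.000 22.000 0.000
      vertex 0.000 0.000 0.000
    endloop
  endfacet
  facet normal -1.0000 0.0000 0.0000
    outer loop
      vertex 0.000 0.000 24.000
      vertex 0.000 22.000 24.000
      vertex 0.000 0.000 0.000
    endloop
  endfacet
  facet normal 1.0000 0.0000 0.0000
    outer loop
      vertex 28.000 0.000 0.000
      vertex 28.000 22.000 0.000
      vertex 28.000 22.000 24.000
    endloop
  endfacet
  facet normal 1.0000 0.0000 0.0000
    outer loop
      vertex 28.000 0.000 0.000
      vertex 28.000 22.000 24.000
      vertex 28.000 0.000 24.000
    endloop
  endfacet
endsolid part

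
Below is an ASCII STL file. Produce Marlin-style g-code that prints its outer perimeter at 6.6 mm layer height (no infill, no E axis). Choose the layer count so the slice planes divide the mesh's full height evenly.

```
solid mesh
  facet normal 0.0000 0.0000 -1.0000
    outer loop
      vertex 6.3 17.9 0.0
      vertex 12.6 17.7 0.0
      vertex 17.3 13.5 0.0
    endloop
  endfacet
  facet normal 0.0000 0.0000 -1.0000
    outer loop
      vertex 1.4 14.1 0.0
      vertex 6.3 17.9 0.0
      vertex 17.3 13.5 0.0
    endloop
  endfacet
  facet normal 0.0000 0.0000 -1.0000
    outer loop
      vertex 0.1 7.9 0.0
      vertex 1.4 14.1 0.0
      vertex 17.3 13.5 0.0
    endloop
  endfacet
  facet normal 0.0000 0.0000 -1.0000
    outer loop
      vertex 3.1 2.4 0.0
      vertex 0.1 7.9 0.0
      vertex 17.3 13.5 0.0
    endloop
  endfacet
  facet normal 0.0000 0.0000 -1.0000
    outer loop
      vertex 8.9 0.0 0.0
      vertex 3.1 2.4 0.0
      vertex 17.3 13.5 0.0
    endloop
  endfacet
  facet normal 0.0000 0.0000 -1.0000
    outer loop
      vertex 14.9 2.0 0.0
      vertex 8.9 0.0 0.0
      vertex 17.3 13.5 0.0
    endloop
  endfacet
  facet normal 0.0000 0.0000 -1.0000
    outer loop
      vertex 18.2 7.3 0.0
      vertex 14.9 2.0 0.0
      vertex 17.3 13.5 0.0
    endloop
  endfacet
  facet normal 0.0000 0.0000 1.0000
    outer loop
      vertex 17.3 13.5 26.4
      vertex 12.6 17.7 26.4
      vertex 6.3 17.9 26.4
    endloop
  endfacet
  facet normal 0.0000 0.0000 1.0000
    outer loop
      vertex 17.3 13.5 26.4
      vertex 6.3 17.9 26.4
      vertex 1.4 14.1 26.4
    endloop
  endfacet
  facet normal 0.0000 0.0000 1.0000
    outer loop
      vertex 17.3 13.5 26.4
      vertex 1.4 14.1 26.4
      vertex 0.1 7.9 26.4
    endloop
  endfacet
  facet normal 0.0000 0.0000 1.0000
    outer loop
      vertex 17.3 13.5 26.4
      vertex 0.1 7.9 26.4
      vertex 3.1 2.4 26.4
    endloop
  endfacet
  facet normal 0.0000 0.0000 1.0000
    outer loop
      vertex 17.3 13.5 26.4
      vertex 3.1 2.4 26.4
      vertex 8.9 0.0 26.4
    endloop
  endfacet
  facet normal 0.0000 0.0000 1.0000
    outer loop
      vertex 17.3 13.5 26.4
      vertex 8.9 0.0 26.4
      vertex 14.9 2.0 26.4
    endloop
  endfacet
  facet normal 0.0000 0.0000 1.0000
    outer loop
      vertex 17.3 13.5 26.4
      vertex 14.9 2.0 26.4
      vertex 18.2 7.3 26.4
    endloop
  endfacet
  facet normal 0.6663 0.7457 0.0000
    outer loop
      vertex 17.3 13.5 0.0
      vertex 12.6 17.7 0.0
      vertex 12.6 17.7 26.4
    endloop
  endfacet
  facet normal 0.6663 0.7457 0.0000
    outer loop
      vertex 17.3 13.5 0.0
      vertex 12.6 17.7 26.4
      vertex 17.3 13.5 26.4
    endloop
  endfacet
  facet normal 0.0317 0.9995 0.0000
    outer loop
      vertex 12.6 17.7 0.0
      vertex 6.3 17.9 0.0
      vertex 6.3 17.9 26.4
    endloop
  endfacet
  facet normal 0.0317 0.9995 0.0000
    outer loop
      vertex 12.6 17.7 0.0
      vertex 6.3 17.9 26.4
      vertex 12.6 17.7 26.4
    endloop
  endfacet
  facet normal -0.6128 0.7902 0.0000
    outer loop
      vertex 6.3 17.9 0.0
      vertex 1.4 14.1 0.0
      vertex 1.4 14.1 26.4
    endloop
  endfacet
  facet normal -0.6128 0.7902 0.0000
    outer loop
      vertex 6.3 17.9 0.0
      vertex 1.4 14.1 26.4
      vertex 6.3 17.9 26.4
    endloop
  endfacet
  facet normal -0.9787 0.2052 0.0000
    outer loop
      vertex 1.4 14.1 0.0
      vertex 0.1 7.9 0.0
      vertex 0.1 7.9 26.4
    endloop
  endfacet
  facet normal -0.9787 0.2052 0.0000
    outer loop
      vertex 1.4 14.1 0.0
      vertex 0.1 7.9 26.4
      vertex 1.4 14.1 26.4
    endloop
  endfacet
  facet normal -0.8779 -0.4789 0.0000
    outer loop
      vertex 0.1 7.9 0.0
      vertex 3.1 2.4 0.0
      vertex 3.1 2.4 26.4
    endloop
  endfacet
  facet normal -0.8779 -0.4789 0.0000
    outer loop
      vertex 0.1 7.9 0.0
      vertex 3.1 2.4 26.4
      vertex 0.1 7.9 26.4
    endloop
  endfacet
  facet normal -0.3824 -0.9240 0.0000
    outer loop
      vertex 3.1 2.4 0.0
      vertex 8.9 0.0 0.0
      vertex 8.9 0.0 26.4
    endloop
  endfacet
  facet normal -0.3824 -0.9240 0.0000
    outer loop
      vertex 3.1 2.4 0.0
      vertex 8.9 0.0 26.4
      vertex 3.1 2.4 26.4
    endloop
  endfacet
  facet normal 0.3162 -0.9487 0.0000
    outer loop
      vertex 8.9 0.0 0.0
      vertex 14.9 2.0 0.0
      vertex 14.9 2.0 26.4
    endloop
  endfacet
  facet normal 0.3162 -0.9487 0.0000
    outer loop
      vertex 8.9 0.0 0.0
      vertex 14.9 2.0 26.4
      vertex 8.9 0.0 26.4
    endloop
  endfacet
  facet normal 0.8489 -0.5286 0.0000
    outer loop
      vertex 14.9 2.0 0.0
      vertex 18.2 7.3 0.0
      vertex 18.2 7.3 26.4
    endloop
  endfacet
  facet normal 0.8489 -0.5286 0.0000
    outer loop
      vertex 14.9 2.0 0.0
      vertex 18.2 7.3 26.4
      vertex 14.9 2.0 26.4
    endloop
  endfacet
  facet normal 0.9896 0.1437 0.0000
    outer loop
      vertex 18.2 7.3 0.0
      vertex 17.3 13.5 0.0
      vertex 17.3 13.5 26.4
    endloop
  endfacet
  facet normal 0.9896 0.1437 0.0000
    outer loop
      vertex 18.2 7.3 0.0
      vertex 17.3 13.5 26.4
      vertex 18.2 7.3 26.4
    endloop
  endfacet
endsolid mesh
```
; perimeter-only toolpath
G21 ; units = mm
G90 ; absolute positioning
G28 ; home
; layer 1
G0 Z6.6
G0 X17.3 Y13.5
G1 X12.6 Y17.7
G1 X6.3 Y17.9
G1 X1.4 Y14.1
G1 X0.1 Y7.9
G1 X3.1 Y2.4
G1 X8.9 Y0.0
G1 X14.9 Y2.0
G1 X18.2 Y7.3
G1 X17.3 Y13.5
; layer 2
G0 Z13.2
G0 X17.3 Y13.5
G1 X12.6 Y17.7
G1 X6.3 Y17.9
G1 X1.4 Y14.1
G1 X0.1 Y7.9
G1 X3.1 Y2.4
G1 X8.9 Y0.0
G1 X14.9 Y2.0
G1 X18.2 Y7.3
G1 X17.3 Y13.5
; layer 3
G0 Z19.8
G0 X17.3 Y13.5
G1 X12.6 Y17.7
G1 X6.3 Y17.9
G1 X1.4 Y14.1
G1 X0.1 Y7.9
G1 X3.1 Y2.4
G1 X8.9 Y0.0
G1 X14.9 Y2.0
G1 X18.2 Y7.3
G1 X17.3 Y13.5
; layer 4
G0 Z26.4
G0 X17.3 Y13.5
G1 X12.6 Y17.7
G1 X6.3 Y17.9
G1 X1.4 Y14.1
G1 X0.1 Y7.9
G1 X3.1 Y2.4
G1 X8.9 Y0.0
G1 X14.9 Y2.0
G1 X18.2 Y7.3
G1 X17.3 Y13.5
M2 ; end

The solid is a regular 9-sided prism (a cylinder approximated with 9 flat sides), circumscribed radius ≈ 9.2 mm, height ≈ 26.4 mm. Slicing at Δz = 6.6 mm — 4 equal slices spanning the solid's height, so layer i sits at z = i·h/4 — gives 4 non-empty perimeters. Each is a 9-segment closed polygon; G0 lifts to the layer z and rapids to the start vertex, then G1 traces the edges.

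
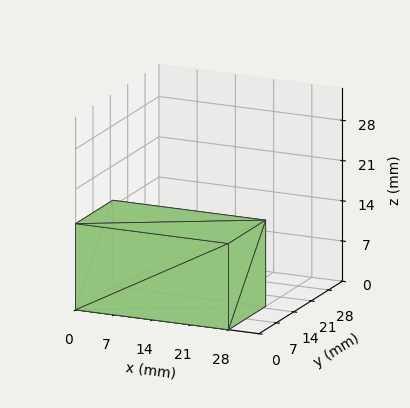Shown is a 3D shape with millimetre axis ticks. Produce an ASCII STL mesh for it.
Reading the render: the shape is a rectangular box, roughly 28 × 15 mm footprint and 15 mm tall (dimensions read to the nearest mm from the axis ticks). For the STL, each face is triangulated and given an outward normal.

solid part
  facet normal 0.0000 0.0000 -1.0000
    outer loop
      vertex 28.000 15.000 0.000
      vertex 28.000 0.000 0.000
      vertex 0.000 0.000 0.000
    endloop
  endfacet
  facet normal 0.0000 0.0000 -1.0000
    outer loop
      vertex 0.000 15.000 0.000
      vertex 28.000 15.000 0.000
      vertex 0.000 0.000 0.000
    endloop
  endfacet
  facet normal 0.0000 0.0000 1.0000
    outer loop
      vertex 0.000 0.000 15.000
      vertex 28.000 0.000 15.000
      vertex 28.000 15.000 15.000
    endloop
  endfacet
  facet normal 0.0000 0.0000 1.0000
    outer loop
      vertex 0.000 0.000 15.000
      vertex 28.000 15.000 15.000
      vertex 0.000 15.000 15.000
    endloop
  endfacet
  facet normal 0.0000 -1.0000 0.0000
    outer loop
      vertex 0.000 0.000 0.000
      vertex 28.000 0.000 0.000
      vertex 28.000 0.000 15.000
    endloop
  endfacet
  facet normal 0.0000 -1.0000 0.0000
    outer loop
      vertex 0.000 0.000 0.000
      vertex 28.000 0.000 15.000
      vertex 0.000 0.000 15.000
    endloop
  endfacet
  facet normal 0.0000 1.0000 0.0000
    outer loop
      vertex 28.000 15.000 15.000
      vertex 28.000 15.000 0.000
      vertex 0.000 15.000 0.000
    endloop
  endfacet
  facet normal 0.0000 1.0000 0.0000
    outer loop
      vertex 0.000 15.000 15.000
      vertex 28.000 15.000 15.000
      vertex 0.000 15.000 0.000
    endloop
  endfacet
  facet normal -1.0000 0.0000 0.0000
    outer loop
      vertex 0.000 15.000 15.000
      vertex 0.000 15.000 0.000
      vertex 0.000 0.000 0.000
    endloop
  endfacet
  facet normal -1.0000 0.0000 0.0000
    outer loop
      vertex 0.000 0.000 15.000
      vertex 0.000 15.000 15.000
      vertex 0.000 0.000 0.000
    endloop
  endfacet
  facet normal 1.0000 0.0000 0.0000
    outer loop
      vertex 28.000 0.000 0.000
      vertex 28.000 15.000 0.000
      vertex 28.000 15.000 15.000
    endloop
  endfacet
  facet normal 1.0000 0.0000 0.0000
    outer loop
      vertex 28.000 0.000 0.000
      vertex 28.000 15.000 15.000
      vertex 28.000 0.000 15.000
    endloop
  endfacet
endsolid part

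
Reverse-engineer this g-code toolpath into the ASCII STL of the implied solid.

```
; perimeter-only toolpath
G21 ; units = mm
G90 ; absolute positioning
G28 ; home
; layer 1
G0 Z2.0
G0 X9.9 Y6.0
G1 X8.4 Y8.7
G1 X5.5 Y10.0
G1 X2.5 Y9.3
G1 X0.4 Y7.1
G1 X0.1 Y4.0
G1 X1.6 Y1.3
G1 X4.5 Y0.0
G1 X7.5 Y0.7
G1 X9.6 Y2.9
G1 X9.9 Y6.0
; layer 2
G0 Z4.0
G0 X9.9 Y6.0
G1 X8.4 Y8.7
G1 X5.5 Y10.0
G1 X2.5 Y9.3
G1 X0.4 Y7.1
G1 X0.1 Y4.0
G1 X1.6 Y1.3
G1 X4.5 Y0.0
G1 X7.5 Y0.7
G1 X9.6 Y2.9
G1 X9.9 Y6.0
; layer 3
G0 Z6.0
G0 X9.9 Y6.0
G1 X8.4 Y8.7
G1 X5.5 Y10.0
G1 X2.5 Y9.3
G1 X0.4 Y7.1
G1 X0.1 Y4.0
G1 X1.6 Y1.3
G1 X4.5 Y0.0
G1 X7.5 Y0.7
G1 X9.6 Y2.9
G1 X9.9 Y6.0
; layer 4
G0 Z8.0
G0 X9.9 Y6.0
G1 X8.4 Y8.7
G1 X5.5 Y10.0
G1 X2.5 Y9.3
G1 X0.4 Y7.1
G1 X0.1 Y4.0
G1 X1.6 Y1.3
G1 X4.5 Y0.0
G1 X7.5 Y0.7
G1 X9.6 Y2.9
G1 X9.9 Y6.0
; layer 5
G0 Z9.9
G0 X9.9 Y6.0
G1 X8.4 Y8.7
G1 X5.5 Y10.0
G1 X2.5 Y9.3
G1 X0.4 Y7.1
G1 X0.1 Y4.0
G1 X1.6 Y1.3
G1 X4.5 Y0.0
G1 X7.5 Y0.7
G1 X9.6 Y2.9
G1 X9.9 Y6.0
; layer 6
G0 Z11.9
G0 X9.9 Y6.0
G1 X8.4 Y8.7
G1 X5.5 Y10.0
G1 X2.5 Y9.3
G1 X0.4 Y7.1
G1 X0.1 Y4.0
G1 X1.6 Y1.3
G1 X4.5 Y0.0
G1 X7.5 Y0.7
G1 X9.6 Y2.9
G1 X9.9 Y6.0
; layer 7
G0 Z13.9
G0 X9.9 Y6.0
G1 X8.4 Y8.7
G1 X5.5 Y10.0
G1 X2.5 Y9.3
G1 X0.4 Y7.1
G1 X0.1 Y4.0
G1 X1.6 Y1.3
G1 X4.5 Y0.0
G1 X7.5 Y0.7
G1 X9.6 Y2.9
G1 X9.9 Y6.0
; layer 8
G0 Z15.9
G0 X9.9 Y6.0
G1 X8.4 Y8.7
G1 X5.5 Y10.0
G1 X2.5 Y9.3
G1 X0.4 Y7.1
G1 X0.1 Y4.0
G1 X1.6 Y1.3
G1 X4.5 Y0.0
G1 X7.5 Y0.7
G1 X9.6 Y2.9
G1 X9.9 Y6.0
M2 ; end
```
solid part
  facet normal 0.0000 0.0000 -1.0000
    outer loop
      vertex 5.5 10.0 0.0
      vertex 8.4 8.7 0.0
      vertex 9.9 6.0 0.0
    endloop
  endfacet
  facet normal 0.0000 0.0000 -1.0000
    outer loop
      vertex 2.5 9.3 0.0
      vertex 5.5 10.0 0.0
      vertex 9.9 6.0 0.0
    endloop
  endfacet
  facet normal 0.0000 0.0000 -1.0000
    outer loop
      vertex 0.4 7.1 0.0
      vertex 2.5 9.3 0.0
      vertex 9.9 6.0 0.0
    endloop
  endfacet
  facet normal 0.0000 0.0000 -1.0000
    outer loop
      vertex 0.1 4.0 0.0
      vertex 0.4 7.1 0.0
      vertex 9.9 6.0 0.0
    endloop
  endfacet
  facet normal 0.0000 0.0000 -1.0000
    outer loop
      vertex 1.6 1.3 0.0
      vertex 0.1 4.0 0.0
      vertex 9.9 6.0 0.0
    endloop
  endfacet
  facet normal 0.0000 0.0000 -1.0000
    outer loop
      vertex 4.5 0.0 0.0
      vertex 1.6 1.3 0.0
      vertex 9.9 6.0 0.0
    endloop
  endfacet
  facet normal 0.0000 0.0000 -1.0000
    outer loop
      vertex 7.5 0.7 0.0
      vertex 4.5 0.0 0.0
      vertex 9.9 6.0 0.0
    endloop
  endfacet
  facet normal 0.0000 0.0000 -1.0000
    outer loop
      vertex 9.6 2.9 0.0
      vertex 7.5 0.7 0.0
      vertex 9.9 6.0 0.0
    endloop
  endfacet
  facet normal 0.0000 0.0000 1.0000
    outer loop
      vertex 9.9 6.0 15.9
      vertex 8.4 8.7 15.9
      vertex 5.5 10.0 15.9
    endloop
  endfacet
  facet normal 0.0000 0.0000 1.0000
    outer loop
      vertex 9.9 6.0 15.9
      vertex 5.5 10.0 15.9
      vertex 2.5 9.3 15.9
    endloop
  endfacet
  facet normal 0.0000 0.0000 1.0000
    outer loop
      vertex 9.9 6.0 15.9
      vertex 2.5 9.3 15.9
      vertex 0.4 7.1 15.9
    endloop
  endfacet
  facet normal 0.0000 0.0000 1.0000
    outer loop
      vertex 9.9 6.0 15.9
      vertex 0.4 7.1 15.9
      vertex 0.1 4.0 15.9
    endloop
  endfacet
  facet normal 0.0000 0.0000 1.0000
    outer loop
      vertex 9.9 6.0 15.9
      vertex 0.1 4.0 15.9
      vertex 1.6 1.3 15.9
    endloop
  endfacet
  facet normal 0.0000 0.0000 1.0000
    outer loop
      vertex 9.9 6.0 15.9
      vertex 1.6 1.3 15.9
      vertex 4.5 0.0 15.9
    endloop
  endfacet
  facet normal 0.0000 0.0000 1.0000
    outer loop
      vertex 9.9 6.0 15.9
      vertex 4.5 0.0 15.9
      vertex 7.5 0.7 15.9
    endloop
  endfacet
  facet normal 0.0000 0.0000 1.0000
    outer loop
      vertex 9.9 6.0 15.9
      vertex 7.5 0.7 15.9
      vertex 9.6 2.9 15.9
    endloop
  endfacet
  facet normal 0.8742 0.4856 0.0000
    outer loop
      vertex 9.9 6.0 0.0
      vertex 8.4 8.7 0.0
      vertex 8.4 8.7 15.9
    endloop
  endfacet
  facet normal 0.8742 0.4856 0.0000
    outer loop
      vertex 9.9 6.0 0.0
      vertex 8.4 8.7 15.9
      vertex 9.9 6.0 15.9
    endloop
  endfacet
  facet normal 0.4091 0.9125 0.0000
    outer loop
      vertex 8.4 8.7 0.0
      vertex 5.5 10.0 0.0
      vertex 5.5 10.0 15.9
    endloop
  endfacet
  facet normal 0.4091 0.9125 0.0000
    outer loop
      vertex 8.4 8.7 0.0
      vertex 5.5 10.0 15.9
      vertex 8.4 8.7 15.9
    endloop
  endfacet
  facet normal -0.2272 0.9738 0.0000
    outer loop
      vertex 5.5 10.0 0.0
      vertex 2.5 9.3 0.0
      vertex 2.5 9.3 15.9
    endloop
  endfacet
  facet normal -0.2272 0.9738 0.0000
    outer loop
      vertex 5.5 10.0 0.0
      vertex 2.5 9.3 15.9
      vertex 5.5 10.0 15.9
    endloop
  endfacet
  facet normal -0.7234 0.6905 0.0000
    outer loop
      vertex 2.5 9.3 0.0
      vertex 0.4 7.1 0.0
      vertex 0.4 7.1 15.9
    endloop
  endfacet
  facet normal -0.7234 0.6905 0.0000
    outer loop
      vertex 2.5 9.3 0.0
      vertex 0.4 7.1 15.9
      vertex 2.5 9.3 15.9
    endloop
  endfacet
  facet normal -0.9954 0.0963 0.0000
    outer loop
      vertex 0.4 7.1 0.0
      vertex 0.1 4.0 0.0
      vertex 0.1 4.0 15.9
    endloop
  endfacet
  facet normal -0.9954 0.0963 0.0000
    outer loop
      vertex 0.4 7.1 0.0
      vertex 0.1 4.0 15.9
      vertex 0.4 7.1 15.9
    endloop
  endfacet
  facet normal -0.8742 -0.4856 0.0000
    outer loop
      vertex 0.1 4.0 0.0
      vertex 1.6 1.3 0.0
      vertex 1.6 1.3 15.9
    endloop
  endfacet
  facet normal -0.8742 -0.4856 0.0000
    outer loop
      vertex 0.1 4.0 0.0
      vertex 1.6 1.3 15.9
      vertex 0.1 4.0 15.9
    endloop
  endfacet
  facet normal -0.4091 -0.9125 0.0000
    outer loop
      vertex 1.6 1.3 0.0
      vertex 4.5 0.0 0.0
      vertex 4.5 0.0 15.9
    endloop
  endfacet
  facet normal -0.4091 -0.9125 0.0000
    outer loop
      vertex 1.6 1.3 0.0
      vertex 4.5 0.0 15.9
      vertex 1.6 1.3 15.9
    endloop
  endfacet
  facet normal 0.2272 -0.9738 0.0000
    outer loop
      vertex 4.5 0.0 0.0
      vertex 7.5 0.7 0.0
      vertex 7.5 0.7 15.9
    endloop
  endfacet
  facet normal 0.2272 -0.9738 0.0000
    outer loop
      vertex 4.5 0.0 0.0
      vertex 7.5 0.7 15.9
      vertex 4.5 0.0 15.9
    endloop
  endfacet
  facet normal 0.7234 -0.6905 0.0000
    outer loop
      vertex 7.5 0.7 0.0
      vertex 9.6 2.9 0.0
      vertex 9.6 2.9 15.9
    endloop
  endfacet
  facet normal 0.7234 -0.6905 0.0000
    outer loop
      vertex 7.5 0.7 0.0
      vertex 9.6 2.9 15.9
      vertex 7.5 0.7 15.9
    endloop
  endfacet
  facet normal 0.9954 -0.0963 0.0000
    outer loop
      vertex 9.6 2.9 0.0
      vertex 9.9 6.0 0.0
      vertex 9.9 6.0 15.9
    endloop
  endfacet
  facet normal 0.9954 -0.0963 0.0000
    outer loop
      vertex 9.6 2.9 0.0
      vertex 9.9 6.0 15.9
      vertex 9.6 2.9 15.9
    endloop
  endfacet
endsolid part

The G0 Z moves step by Δz≈2.0 mm. Every layer's G1 loop is the same polygon, so the solid is a straight extrusion of it from z=0 to z≈15.9. Closing with flat bottom and top caps and triangulating gives 36 facets — a regular 10-sided prism (a cylinder approximated with 10 flat sides), circumscribed radius ≈ 5 mm, height ≈ 15.9 mm.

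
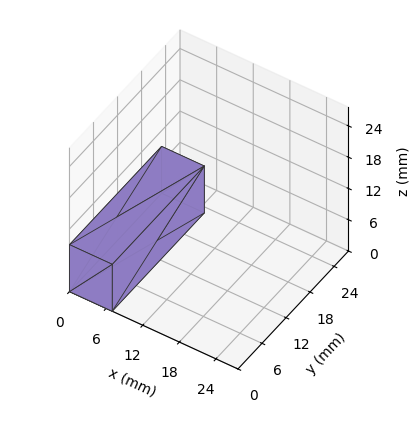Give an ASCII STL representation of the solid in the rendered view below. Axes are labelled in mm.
Reading the render: the shape is a rectangular box, roughly 7 × 23 mm footprint and 9 mm tall (dimensions read to the nearest mm from the axis ticks). For the STL, each face is triangulated and given an outward normal.

solid part
  facet normal 0.0000 0.0000 -1.0000
    outer loop
      vertex 7.00 23.00 0.00
      vertex 7.00 0.00 0.00
      vertex 0.00 0.00 0.00
    endloop
  endfacet
  facet normal 0.0000 0.0000 -1.0000
    outer loop
      vertex 0.00 23.00 0.00
      vertex 7.00 23.00 0.00
      vertex 0.00 0.00 0.00
    endloop
  endfacet
  facet normal 0.0000 0.0000 1.0000
    outer loop
      vertex 0.00 0.00 9.00
      vertex 7.00 0.00 9.00
      vertex 7.00 23.00 9.00
    endloop
  endfacet
  facet normal 0.0000 0.0000 1.0000
    outer loop
      vertex 0.00 0.00 9.00
      vertex 7.00 23.00 9.00
      vertex 0.00 23.00 9.00
    endloop
  endfacet
  facet normal 0.0000 -1.0000 0.0000
    outer loop
      vertex 0.00 0.00 0.00
      vertex 7.00 0.00 0.00
      vertex 7.00 0.00 9.00
    endloop
  endfacet
  facet normal 0.0000 -1.0000 0.0000
    outer loop
      vertex 0.00 0.00 0.00
      vertex 7.00 0.00 9.00
      vertex 0.00 0.00 9.00
    endloop
  endfacet
  facet normal 0.0000 1.0000 0.0000
    outer loop
      vertex 7.00 23.00 9.00
      vertex 7.00 23.00 0.00
      vertex 0.00 23.00 0.00
    endloop
  endfacet
  facet normal 0.0000 1.0000 0.0000
    outer loop
      vertex 0.00 23.00 9.00
      vertex 7.00 23.00 9.00
      vertex 0.00 23.00 0.00
    endloop
  endfacet
  facet normal -1.0000 0.0000 0.0000
    outer loop
      vertex 0.00 23.00 9.00
      vertex 0.00 23.00 0.00
      vertex 0.00 0.00 0.00
    endloop
  endfacet
  facet normal -1.0000 0.0000 0.0000
    outer loop
      vertex 0.00 0.00 9.00
      vertex 0.00 23.00 9.00
      vertex 0.00 0.00 0.00
    endloop
  endfacet
  facet normal 1.0000 0.0000 0.0000
    outer loop
      vertex 7.00 0.00 0.00
      vertex 7.00 23.00 0.00
      vertex 7.00 23.00 9.00
    endloop
  endfacet
  facet normal 1.0000 0.0000 0.0000
    outer loop
      vertex 7.00 0.00 0.00
      vertex 7.00 23.00 9.00
      vertex 7.00 0.00 9.00
    endloop
  endfacet
endsolid part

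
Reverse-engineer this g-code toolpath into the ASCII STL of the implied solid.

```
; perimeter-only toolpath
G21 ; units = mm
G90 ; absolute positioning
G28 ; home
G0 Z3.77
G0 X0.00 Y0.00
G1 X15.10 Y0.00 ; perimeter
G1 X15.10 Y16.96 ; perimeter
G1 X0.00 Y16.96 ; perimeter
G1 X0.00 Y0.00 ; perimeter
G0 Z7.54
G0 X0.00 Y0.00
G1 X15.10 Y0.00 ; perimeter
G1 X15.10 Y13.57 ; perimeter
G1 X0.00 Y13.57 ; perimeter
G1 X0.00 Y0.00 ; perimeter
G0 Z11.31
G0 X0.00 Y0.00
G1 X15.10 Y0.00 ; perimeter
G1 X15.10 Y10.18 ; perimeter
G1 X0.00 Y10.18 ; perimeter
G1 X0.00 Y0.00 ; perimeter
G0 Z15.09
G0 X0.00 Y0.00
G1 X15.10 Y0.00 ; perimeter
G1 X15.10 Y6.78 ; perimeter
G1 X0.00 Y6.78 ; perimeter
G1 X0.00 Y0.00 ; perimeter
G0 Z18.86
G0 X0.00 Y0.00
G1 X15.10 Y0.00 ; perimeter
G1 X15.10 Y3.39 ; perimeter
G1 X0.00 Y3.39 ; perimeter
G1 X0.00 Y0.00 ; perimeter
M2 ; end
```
solid part
  facet normal 0.0000 0.0000 -1.0000
    outer loop
      vertex 15.10 20.35 0.00
      vertex 15.10 0.00 0.00
      vertex 0.00 0.00 0.00
    endloop
  endfacet
  facet normal 0.0000 0.0000 -1.0000
    outer loop
      vertex 0.00 20.35 0.00
      vertex 15.10 20.35 0.00
      vertex 0.00 0.00 0.00
    endloop
  endfacet
  facet normal 0.0000 -1.0000 0.0000
    outer loop
      vertex 0.00 0.00 0.00
      vertex 15.10 0.00 0.00
      vertex 15.10 0.00 22.63
    endloop
  endfacet
  facet normal 0.0000 -1.0000 0.0000
    outer loop
      vertex 0.00 0.00 0.00
      vertex 15.10 0.00 22.63
      vertex 0.00 0.00 22.63
    endloop
  endfacet
  facet normal 0.0000 0.7436 0.6687
    outer loop
      vertex 0.00 0.00 22.63
      vertex 15.10 0.00 22.63
      vertex 15.10 20.35 0.00
    endloop
  endfacet
  facet normal 0.0000 0.7436 0.6687
    outer loop
      vertex 0.00 0.00 22.63
      vertex 15.10 20.35 0.00
      vertex 0.00 20.35 0.00
    endloop
  endfacet
  facet normal -1.0000 0.0000 0.0000
    outer loop
      vertex 0.00 0.00 22.63
      vertex 0.00 20.35 0.00
      vertex 0.00 0.00 0.00
    endloop
  endfacet
  facet normal 1.0000 0.0000 0.0000
    outer loop
      vertex 15.10 0.00 0.00
      vertex 15.10 20.35 0.00
      vertex 15.10 0.00 22.63
    endloop
  endfacet
endsolid part

The G0 Z moves step by Δz≈3.77 mm. The G1 loops shrink linearly with z, so the solid tapers from its base footprint up to z≈22.6. Closing with a flat bottom cap and the tapered top and triangulating gives 8 facets — a wedge (ramp): 15.1 × 20.4 mm base, rising to 22.6 mm along the y=0 edge and sloping linearly to z=0 at y=20.4.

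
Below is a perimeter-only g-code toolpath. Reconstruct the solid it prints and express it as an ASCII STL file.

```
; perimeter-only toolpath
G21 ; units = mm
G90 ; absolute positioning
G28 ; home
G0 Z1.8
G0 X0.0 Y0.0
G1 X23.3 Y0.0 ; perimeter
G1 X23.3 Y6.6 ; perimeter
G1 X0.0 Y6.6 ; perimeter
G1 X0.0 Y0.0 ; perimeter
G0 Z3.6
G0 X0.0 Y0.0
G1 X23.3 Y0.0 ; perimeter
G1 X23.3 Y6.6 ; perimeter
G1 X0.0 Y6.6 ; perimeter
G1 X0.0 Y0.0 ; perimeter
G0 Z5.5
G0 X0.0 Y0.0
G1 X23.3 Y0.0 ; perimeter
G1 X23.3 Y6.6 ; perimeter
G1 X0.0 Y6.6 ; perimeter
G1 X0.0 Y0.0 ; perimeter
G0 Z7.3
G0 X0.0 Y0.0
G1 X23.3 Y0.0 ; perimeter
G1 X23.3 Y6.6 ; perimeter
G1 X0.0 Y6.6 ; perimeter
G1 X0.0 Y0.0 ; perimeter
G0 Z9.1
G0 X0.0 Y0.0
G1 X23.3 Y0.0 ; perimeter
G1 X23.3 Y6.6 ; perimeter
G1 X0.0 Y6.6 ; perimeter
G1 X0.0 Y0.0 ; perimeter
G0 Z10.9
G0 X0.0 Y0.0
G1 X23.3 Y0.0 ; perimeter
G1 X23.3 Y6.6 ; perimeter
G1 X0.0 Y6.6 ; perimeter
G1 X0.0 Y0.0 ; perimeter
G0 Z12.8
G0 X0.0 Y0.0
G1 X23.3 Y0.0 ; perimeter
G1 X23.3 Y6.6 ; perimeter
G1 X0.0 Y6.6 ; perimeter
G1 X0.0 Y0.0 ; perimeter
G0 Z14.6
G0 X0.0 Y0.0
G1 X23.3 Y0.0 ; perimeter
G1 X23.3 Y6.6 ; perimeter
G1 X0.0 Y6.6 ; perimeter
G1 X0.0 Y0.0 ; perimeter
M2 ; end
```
solid part
  facet normal 0.0000 0.0000 -1.0000
    outer loop
      vertex 23.3 6.6 0.0
      vertex 23.3 0.0 0.0
      vertex 0.0 0.0 0.0
    endloop
  endfacet
  facet normal 0.0000 0.0000 -1.0000
    outer loop
      vertex 0.0 6.6 0.0
      vertex 23.3 6.6 0.0
      vertex 0.0 0.0 0.0
    endloop
  endfacet
  facet normal 0.0000 0.0000 1.0000
    outer loop
      vertex 0.0 0.0 14.6
      vertex 23.3 0.0 14.6
      vertex 23.3 6.6 14.6
    endloop
  endfacet
  facet normal 0.0000 0.0000 1.0000
    outer loop
      vertex 0.0 0.0 14.6
      vertex 23.3 6.6 14.6
      vertex 0.0 6.6 14.6
    endloop
  endfacet
  facet normal 0.0000 -1.0000 0.0000
    outer loop
      vertex 0.0 0.0 0.0
      vertex 23.3 0.0 0.0
      vertex 23.3 0.0 14.6
    endloop
  endfacet
  facet normal 0.0000 -1.0000 0.0000
    outer loop
      vertex 0.0 0.0 0.0
      vertex 23.3 0.0 14.6
      vertex 0.0 0.0 14.6
    endloop
  endfacet
  facet normal 0.0000 1.0000 0.0000
    outer loop
      vertex 23.3 6.6 14.6
      vertex 23.3 6.6 0.0
      vertex 0.0 6.6 0.0
    endloop
  endfacet
  facet normal 0.0000 1.0000 0.0000
    outer loop
      vertex 0.0 6.6 14.6
      vertex 23.3 6.6 14.6
      vertex 0.0 6.6 0.0
    endloop
  endfacet
  facet normal -1.0000 0.0000 0.0000
    outer loop
      vertex 0.0 6.6 14.6
      vertex 0.0 6.6 0.0
      vertex 0.0 0.0 0.0
    endloop
  endfacet
  facet normal -1.0000 0.0000 0.0000
    outer loop
      vertex 0.0 0.0 14.6
      vertex 0.0 6.6 14.6
      vertex 0.0 0.0 0.0
    endloop
  endfacet
  facet normal 1.0000 0.0000 0.0000
    outer loop
      vertex 23.3 0.0 0.0
      vertex 23.3 6.6 0.0
      vertex 23.3 6.6 14.6
    endloop
  endfacet
  facet normal 1.0000 0.0000 0.0000
    outer loop
      vertex 23.3 0.0 0.0
      vertex 23.3 6.6 14.6
      vertex 23.3 0.0 14.6
    endloop
  endfacet
endsolid part

The G0 Z moves step by Δz≈1.8 mm. Every layer's G1 loop is the same polygon, so the solid is a straight extrusion of it from z=0 to z≈14.6. Closing with flat bottom and top caps and triangulating gives 12 facets — a rectangular box, roughly 23.3 × 6.6 mm footprint and 14.6 mm tall.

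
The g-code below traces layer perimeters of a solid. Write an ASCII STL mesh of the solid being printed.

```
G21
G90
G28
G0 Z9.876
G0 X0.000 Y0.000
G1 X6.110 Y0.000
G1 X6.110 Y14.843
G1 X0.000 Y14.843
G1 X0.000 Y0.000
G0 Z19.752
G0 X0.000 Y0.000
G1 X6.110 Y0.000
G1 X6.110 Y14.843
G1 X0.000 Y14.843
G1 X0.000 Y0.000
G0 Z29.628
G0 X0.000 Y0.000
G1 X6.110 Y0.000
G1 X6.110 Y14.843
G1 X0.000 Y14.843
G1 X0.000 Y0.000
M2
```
solid part
  facet normal 0.0000 0.0000 -1.0000
    outer loop
      vertex 6.110 14.843 0.000
      vertex 6.110 0.000 0.000
      vertex 0.000 0.000 0.000
    endloop
  endfacet
  facet normal 0.0000 0.0000 -1.0000
    outer loop
      vertex 0.000 14.843 0.000
      vertex 6.110 14.843 0.000
      vertex 0.000 0.000 0.000
    endloop
  endfacet
  facet normal 0.0000 0.0000 1.0000
    outer loop
      vertex 0.000 0.000 29.628
      vertex 6.110 0.000 29.628
      vertex 6.110 14.843 29.628
    endloop
  endfacet
  facet normal 0.0000 0.0000 1.0000
    outer loop
      vertex 0.000 0.000 29.628
      vertex 6.110 14.843 29.628
      vertex 0.000 14.843 29.628
    endloop
  endfacet
  facet normal 0.0000 -1.0000 0.0000
    outer loop
      vertex 0.000 0.000 0.000
      vertex 6.110 0.000 0.000
      vertex 6.110 0.000 29.628
    endloop
  endfacet
  facet normal 0.0000 -1.0000 0.0000
    outer loop
      vertex 0.000 0.000 0.000
      vertex 6.110 0.000 29.628
      vertex 0.000 0.000 29.628
    endloop
  endfacet
  facet normal 0.0000 1.0000 0.0000
    outer loop
      vertex 6.110 14.843 29.628
      vertex 6.110 14.843 0.000
      vertex 0.000 14.843 0.000
    endloop
  endfacet
  facet normal 0.0000 1.0000 0.0000
    outer loop
      vertex 0.000 14.843 29.628
      vertex 6.110 14.843 29.628
      vertex 0.000 14.843 0.000
    endloop
  endfacet
  facet normal -1.0000 0.0000 0.0000
    outer loop
      vertex 0.000 14.843 29.628
      vertex 0.000 14.843 0.000
      vertex 0.000 0.000 0.000
    endloop
  endfacet
  facet normal -1.0000 0.0000 0.0000
    outer loop
      vertex 0.000 0.000 29.628
      vertex 0.000 14.843 29.628
      vertex 0.000 0.000 0.000
    endloop
  endfacet
  facet normal 1.0000 0.0000 0.0000
    outer loop
      vertex 6.110 0.000 0.000
      vertex 6.110 14.843 0.000
      vertex 6.110 14.843 29.628
    endloop
  endfacet
  facet normal 1.0000 0.0000 0.0000
    outer loop
      vertex 6.110 0.000 0.000
      vertex 6.110 14.843 29.628
      vertex 6.110 0.000 29.628
    endloop
  endfacet
endsolid part

The G0 Z moves step by Δz≈9.876 mm. Every layer's G1 loop is the same polygon, so the solid is a straight extrusion of it from z=0 to z≈29.6. Closing with flat bottom and top caps and triangulating gives 12 facets — a rectangular box, roughly 6.11 × 14.8 mm footprint and 29.6 mm tall.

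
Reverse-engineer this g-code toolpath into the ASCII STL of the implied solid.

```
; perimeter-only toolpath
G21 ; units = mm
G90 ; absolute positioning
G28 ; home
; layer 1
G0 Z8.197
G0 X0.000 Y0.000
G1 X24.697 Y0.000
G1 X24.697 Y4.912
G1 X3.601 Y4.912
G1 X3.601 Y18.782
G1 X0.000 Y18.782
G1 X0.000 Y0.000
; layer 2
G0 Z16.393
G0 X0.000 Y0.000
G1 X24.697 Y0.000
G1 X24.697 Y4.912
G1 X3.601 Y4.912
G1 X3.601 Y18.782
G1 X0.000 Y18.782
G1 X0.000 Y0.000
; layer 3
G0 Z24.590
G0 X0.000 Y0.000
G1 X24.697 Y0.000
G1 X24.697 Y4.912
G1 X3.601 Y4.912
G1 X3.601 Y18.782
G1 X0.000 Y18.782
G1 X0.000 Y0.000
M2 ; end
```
solid part
  facet normal 0.0000 0.0000 -1.0000
    outer loop
      vertex 24.697 4.912 0.000
      vertex 24.697 0.000 0.000
      vertex 0.000 0.000 0.000
    endloop
  endfacet
  facet normal 0.0000 0.0000 -1.0000
    outer loop
      vertex 3.601 4.912 0.000
      vertex 24.697 4.912 0.000
      vertex 0.000 0.000 0.000
    endloop
  endfacet
  facet normal 0.0000 0.0000 -1.0000
    outer loop
      vertex 3.601 18.782 0.000
      vertex 3.601 4.912 0.000
      vertex 0.000 0.000 0.000
    endloop
  endfacet
  facet normal 0.0000 0.0000 -1.0000
    outer loop
      vertex 0.000 18.782 0.000
      vertex 3.601 18.782 0.000
      vertex 0.000 0.000 0.000
    endloop
  endfacet
  facet normal 0.0000 0.0000 1.0000
    outer loop
      vertex 0.000 0.000 24.590
      vertex 24.697 0.000 24.590
      vertex 24.697 4.912 24.590
    endloop
  endfacet
  facet normal 0.0000 0.0000 1.0000
    outer loop
      vertex 0.000 0.000 24.590
      vertex 24.697 4.912 24.590
      vertex 3.601 4.912 24.590
    endloop
  endfacet
  facet normal 0.0000 0.0000 1.0000
    outer loop
      vertex 0.000 0.000 24.590
      vertex 3.601 4.912 24.590
      vertex 3.601 18.782 24.590
    endloop
  endfacet
  facet normal 0.0000 0.0000 1.0000
    outer loop
      vertex 0.000 0.000 24.590
      vertex 3.601 18.782 24.590
      vertex 0.000 18.782 24.590
    endloop
  endfacet
  facet normal 0.0000 -1.0000 0.0000
    outer loop
      vertex 0.000 0.000 0.000
      vertex 24.697 0.000 0.000
      vertex 24.697 0.000 24.590
    endloop
  endfacet
  facet normal 0.0000 -1.0000 0.0000
    outer loop
      vertex 0.000 0.000 0.000
      vertex 24.697 0.000 24.590
      vertex 0.000 0.000 24.590
    endloop
  endfacet
  facet normal 1.0000 0.0000 0.0000
    outer loop
      vertex 24.697 0.000 0.000
      vertex 24.697 4.912 0.000
      vertex 24.697 4.912 24.590
    endloop
  endfacet
  facet normal 1.0000 0.0000 0.0000
    outer loop
      vertex 24.697 0.000 0.000
      vertex 24.697 4.912 24.590
      vertex 24.697 0.000 24.590
    endloop
  endfacet
  facet normal 0.0000 1.0000 0.0000
    outer loop
      vertex 24.697 4.912 0.000
      vertex 3.601 4.912 0.000
      vertex 3.601 4.912 24.590
    endloop
  endfacet
  facet normal 0.0000 1.0000 0.0000
    outer loop
      vertex 24.697 4.912 0.000
      vertex 3.601 4.912 24.590
      vertex 24.697 4.912 24.590
    endloop
  endfacet
  facet normal 1.0000 0.0000 0.0000
    outer loop
      vertex 3.601 4.912 0.000
      vertex 3.601 18.782 0.000
      vertex 3.601 18.782 24.590
    endloop
  endfacet
  facet normal 1.0000 0.0000 0.0000
    outer loop
      vertex 3.601 4.912 0.000
      vertex 3.601 18.782 24.590
      vertex 3.601 4.912 24.590
    endloop
  endfacet
  facet normal 0.0000 1.0000 0.0000
    outer loop
      vertex 3.601 18.782 0.000
      vertex 0.000 18.782 0.000
      vertex 0.000 18.782 24.590
    endloop
  endfacet
  facet normal 0.0000 1.0000 0.0000
    outer loop
      vertex 3.601 18.782 0.000
      vertex 0.000 18.782 24.590
      vertex 3.601 18.782 24.590
    endloop
  endfacet
  facet normal -1.0000 0.0000 0.0000
    outer loop
      vertex 0.000 18.782 0.000
      vertex 0.000 0.000 0.000
      vertex 0.000 0.000 24.590
    endloop
  endfacet
  facet normal -1.0000 0.0000 0.0000
    outer loop
      vertex 0.000 18.782 0.000
      vertex 0.000 0.000 24.590
      vertex 0.000 18.782 24.590
    endloop
  endfacet
endsolid part

The G0 Z moves step by Δz≈8.197 mm. Every layer's G1 loop is the same polygon, so the solid is a straight extrusion of it from z=0 to z≈24.6. Closing with flat bottom and top caps and triangulating gives 20 facets — an L-shaped prism: outer 24.7 × 18.8 mm, arm thicknesses ≈ 4.91 mm (horizontal) and 3.6 mm (vertical), extruded 24.6 mm in z.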